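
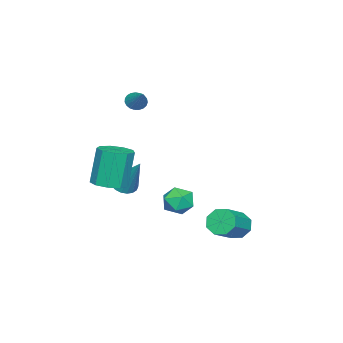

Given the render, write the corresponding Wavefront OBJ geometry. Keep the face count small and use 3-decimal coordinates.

v -0.253 2.337 -2.777
v 0.112 2.197 -3.44
v 1.458 2.044 -2.666
v 1.093 2.183 -2.003
v 0.1 2.771 -3.306
v 1.446 2.617 -2.532
v -0.119 3.09 -2.861
v 1.227 2.937 -2.088
v -0.416 2.968 -2.368
v 0.93 2.815 -1.594
v -0.618 2.476 -2.114
v 0.728 2.323 -1.34
v -0.606 1.903 -2.248
v 0.74 1.749 -1.474
v -0.387 1.583 -2.692
v 0.959 1.43 -1.919
v -0.09 1.705 -3.186
v 1.256 1.552 -2.412
v -0.073 0.204 -1.05
v 0.411 0.492 -1.689
v 0.249 -1.092 -1.391
v 0.733 -0.804 -2.03
v 0.973 -0.677 -1.223
v 0.774 0.124 -1.012
v -0.114 -0.724 -2.068
v -0.313 0.077 -1.857
v 0.386 -0.082 -2.318
v 1.058 -0.052 -1.795
v -0.398 -0.548 -1.285
v 0.274 -0.518 -0.762
v -2.216 -3.789 3.199
v -1.782 -3.89 2.877
v -1.384 -2.971 4.061
v -1.869 -3.701 2.781
v -2.016 -3.527 2.758
v -2.198 -3.399 2.812
v -2.382 -3.338 2.932
v -2.538 -3.355 3.099
v -2.638 -3.447 3.282
v -2.665 -3.598 3.452
v -2.615 -3.782 3.578
v -2.495 -3.967 3.638
v -2.327 -4.122 3.623
v -2.14 -4.219 3.534
v -1.966 -4.241 3.387
v -1.835 -4.186 3.208
v -1.77 -4.061 3.028
v 1.425 -3.241 -0.628
v 2.25 -3.47 -0.428
v 1.801 -3.348 1.568
v 0.975 -3.119 1.368
v 2.208 -2.871 -0.475
v 1.759 -2.749 1.522
v 1.799 -2.445 -0.593
v 1.35 -2.323 1.404
v 1.215 -2.392 -0.727
v 0.766 -2.27 1.269
v 0.729 -2.736 -0.816
v 0.28 -2.614 1.181
v 0.568 -3.316 -0.816
v 0.119 -3.194 1.18
v 0.808 -3.861 -0.729
v 0.359 -3.739 1.268
v 1.337 -4.116 -0.594
v 0.888 -3.994 1.402
v 1.907 -3.961 -0.476
v 1.457 -3.839 1.521
v -1.165 -3.88 -1.795
v -0.555 -3.735 -2.082
v -0.615 -2.74 -0.045
v -0.732 -3.503 -2.177
v -0.995 -3.346 -2.197
v -1.292 -3.295 -2.137
v -1.564 -3.359 -2.009
v -1.757 -3.527 -1.839
v -1.832 -3.765 -1.66
v -1.776 -4.026 -1.508
v -1.598 -4.258 -1.412
v -1.335 -4.415 -1.393
v -1.038 -4.466 -1.453
v -0.767 -4.401 -1.58
v -0.574 -4.233 -1.751
v -0.499 -3.996 -1.93
f 2 1 5
f 2 5 3
f 3 5 6
f 3 6 4
f 5 1 7
f 5 7 6
f 6 7 8
f 6 8 4
f 7 1 9
f 7 9 8
f 8 9 10
f 8 10 4
f 9 1 11
f 9 11 10
f 10 11 12
f 10 12 4
f 11 1 13
f 11 13 12
f 12 13 14
f 12 14 4
f 13 1 15
f 13 15 14
f 14 15 16
f 14 16 4
f 15 1 17
f 15 17 16
f 16 17 18
f 16 18 4
f 17 1 2
f 17 2 18
f 18 2 3
f 18 3 4
f 19 30 24
f 19 24 20
f 19 20 26
f 19 26 29
f 19 29 30
f 20 24 28
f 24 30 23
f 30 29 21
f 29 26 25
f 26 20 27
f 22 28 23
f 22 23 21
f 22 21 25
f 22 25 27
f 22 27 28
f 23 28 24
f 21 23 30
f 25 21 29
f 27 25 26
f 28 27 20
f 32 31 34
f 32 34 33
f 34 31 35
f 34 35 33
f 35 31 36
f 35 36 33
f 36 31 37
f 36 37 33
f 37 31 38
f 37 38 33
f 38 31 39
f 38 39 33
f 39 31 40
f 39 40 33
f 40 31 41
f 40 41 33
f 41 31 42
f 41 42 33
f 42 31 43
f 42 43 33
f 43 31 44
f 43 44 33
f 44 31 45
f 44 45 33
f 45 31 46
f 45 46 33
f 46 31 47
f 46 47 33
f 47 31 32
f 47 32 33
f 49 48 52
f 49 52 50
f 50 52 53
f 50 53 51
f 52 48 54
f 52 54 53
f 53 54 55
f 53 55 51
f 54 48 56
f 54 56 55
f 55 56 57
f 55 57 51
f 56 48 58
f 56 58 57
f 57 58 59
f 57 59 51
f 58 48 60
f 58 60 59
f 59 60 61
f 59 61 51
f 60 48 62
f 60 62 61
f 61 62 63
f 61 63 51
f 62 48 64
f 62 64 63
f 63 64 65
f 63 65 51
f 64 48 66
f 64 66 65
f 65 66 67
f 65 67 51
f 66 48 49
f 66 49 67
f 67 49 50
f 67 50 51
f 69 68 71
f 69 71 70
f 71 68 72
f 71 72 70
f 72 68 73
f 72 73 70
f 73 68 74
f 73 74 70
f 74 68 75
f 74 75 70
f 75 68 76
f 75 76 70
f 76 68 77
f 76 77 70
f 77 68 78
f 77 78 70
f 78 68 79
f 78 79 70
f 79 68 80
f 79 80 70
f 80 68 81
f 80 81 70
f 81 68 82
f 81 82 70
f 82 68 83
f 82 83 70
f 83 68 69
f 83 69 70



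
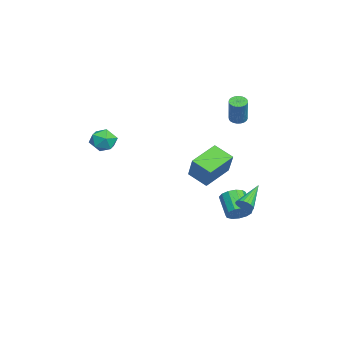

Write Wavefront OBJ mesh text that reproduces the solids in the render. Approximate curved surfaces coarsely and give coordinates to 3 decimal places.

v 2.823 -2.748 2.846
v 3.239 -3.08 2.25
v 2.241 -3.88 3.07
v 2.657 -4.212 2.474
v 3.029 -3.989 3.145
v 3.389 -3.289 3.007
v 2.091 -3.671 2.313
v 2.451 -2.971 2.175
v 2.787 -3.65 1.921
v 3.366 -3.847 2.435
v 2.114 -3.113 2.885
v 2.693 -3.31 3.399
v -2.458 3.26 2.365
v -2.017 3.214 2.135
v -1.24 3.213 3.625
v -1.682 3.26 3.855
v -2.034 3.408 2.144
v -1.258 3.407 3.634
v -2.117 3.579 2.187
v -1.34 3.579 3.677
v -2.251 3.702 2.257
v -1.475 3.702 3.747
v -2.417 3.758 2.344
v -1.641 3.757 3.834
v -2.589 3.738 2.433
v -1.813 3.737 3.923
v -2.741 3.645 2.513
v -1.965 3.645 4.003
v -2.85 3.494 2.569
v -2.074 3.493 4.059
v -2.9 3.307 2.595
v -2.123 3.306 4.085
v -2.882 3.113 2.586
v -2.106 3.112 4.076
v -2.8 2.941 2.543
v -2.023 2.941 4.033
v -2.665 2.818 2.473
v -1.889 2.818 3.963
v -2.499 2.763 2.386
v -1.723 2.762 3.876
v -2.327 2.783 2.297
v -1.551 2.782 3.787
v -2.175 2.875 2.217
v -1.399 2.875 3.707
v -2.066 3.027 2.161
v -1.29 3.026 3.651
v -0.971 3.362 -4.042
v -0.563 2.806 -3.773
v -1.641 2.443 -2.889
v -2.049 2.998 -3.158
v -0.48 3.138 -3.535
v -1.558 2.775 -2.652
v -0.553 3.541 -3.458
v -1.631 3.178 -2.575
v -0.759 3.887 -3.566
v -1.836 3.524 -2.683
v -1.032 4.067 -3.826
v -2.109 3.704 -2.942
v -1.285 4.022 -4.154
v -2.363 3.659 -3.27
v -1.439 3.768 -4.446
v -2.517 3.405 -3.563
v -1.445 3.384 -4.61
v -2.522 3.021 -3.727
v -1.3 2.994 -4.594
v -2.377 2.631 -3.71
v -1.05 2.72 -4.402
v -2.128 2.357 -3.519
v -0.776 2.65 -4.096
v -1.854 2.287 -3.213
v 1.268 3.627 -2.467
v 1.613 3.766 -2.105
v -0.008 4.353 -1.533
v 1.612 3.948 -2.248
v 1.543 4.067 -2.434
v 1.419 4.098 -2.627
v 1.265 4.036 -2.788
v 1.112 3.893 -2.886
v 0.989 3.697 -2.901
v 0.922 3.487 -2.83
v 0.923 3.305 -2.687
v 0.992 3.187 -2.501
v 1.116 3.156 -2.308
v 1.27 3.218 -2.146
v 1.423 3.361 -2.049
v 1.546 3.557 -2.034
v -1.544 1.621 -2.268
v -2.153 0.642 -1.669
v -2.757 2.785 -1.598
v -3.366 1.806 -0.999
v -0.554 1.854 -0.881
v -1.163 0.875 -0.282
v -1.767 3.018 -0.211
v -2.376 2.039 0.388
f 1 12 6
f 1 6 2
f 1 2 8
f 1 8 11
f 1 11 12
f 2 6 10
f 6 12 5
f 12 11 3
f 11 8 7
f 8 2 9
f 4 10 5
f 4 5 3
f 4 3 7
f 4 7 9
f 4 9 10
f 5 10 6
f 3 5 12
f 7 3 11
f 9 7 8
f 10 9 2
f 14 13 17
f 14 17 15
f 15 17 18
f 15 18 16
f 17 13 19
f 17 19 18
f 18 19 20
f 18 20 16
f 19 13 21
f 19 21 20
f 20 21 22
f 20 22 16
f 21 13 23
f 21 23 22
f 22 23 24
f 22 24 16
f 23 13 25
f 23 25 24
f 24 25 26
f 24 26 16
f 25 13 27
f 25 27 26
f 26 27 28
f 26 28 16
f 27 13 29
f 27 29 28
f 28 29 30
f 28 30 16
f 29 13 31
f 29 31 30
f 30 31 32
f 30 32 16
f 31 13 33
f 31 33 32
f 32 33 34
f 32 34 16
f 33 13 35
f 33 35 34
f 34 35 36
f 34 36 16
f 35 13 37
f 35 37 36
f 36 37 38
f 36 38 16
f 37 13 39
f 37 39 38
f 38 39 40
f 38 40 16
f 39 13 41
f 39 41 40
f 40 41 42
f 40 42 16
f 41 13 43
f 41 43 42
f 42 43 44
f 42 44 16
f 43 13 45
f 43 45 44
f 44 45 46
f 44 46 16
f 45 13 14
f 45 14 46
f 46 14 15
f 46 15 16
f 48 47 51
f 48 51 49
f 49 51 52
f 49 52 50
f 51 47 53
f 51 53 52
f 52 53 54
f 52 54 50
f 53 47 55
f 53 55 54
f 54 55 56
f 54 56 50
f 55 47 57
f 55 57 56
f 56 57 58
f 56 58 50
f 57 47 59
f 57 59 58
f 58 59 60
f 58 60 50
f 59 47 61
f 59 61 60
f 60 61 62
f 60 62 50
f 61 47 63
f 61 63 62
f 62 63 64
f 62 64 50
f 63 47 65
f 63 65 64
f 64 65 66
f 64 66 50
f 65 47 67
f 65 67 66
f 66 67 68
f 66 68 50
f 67 47 69
f 67 69 68
f 68 69 70
f 68 70 50
f 69 47 48
f 69 48 70
f 70 48 49
f 70 49 50
f 72 71 74
f 72 74 73
f 74 71 75
f 74 75 73
f 75 71 76
f 75 76 73
f 76 71 77
f 76 77 73
f 77 71 78
f 77 78 73
f 78 71 79
f 78 79 73
f 79 71 80
f 79 80 73
f 80 71 81
f 80 81 73
f 81 71 82
f 81 82 73
f 82 71 83
f 82 83 73
f 83 71 84
f 83 84 73
f 84 71 85
f 84 85 73
f 85 71 86
f 85 86 73
f 86 71 72
f 86 72 73
f 88 90 87
f 91 88 87
f 87 90 89
f 89 91 87
f 88 94 90
f 92 88 91
f 92 94 88
f 90 94 89
f 93 91 89
f 89 94 93
f 93 92 91
f 94 92 93



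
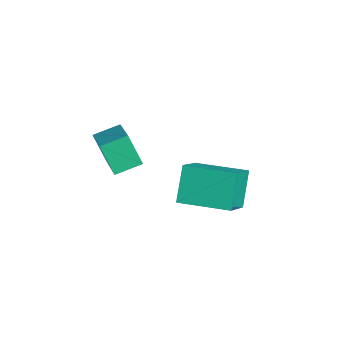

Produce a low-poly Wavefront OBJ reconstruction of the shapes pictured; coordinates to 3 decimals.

v -3.514 0.543 -0.595
v -3.99 0.296 0.284
v -3.505 1.331 -0.369
v -3.981 1.084 0.511
v -2.299 0.356 0.009
v -2.775 0.109 0.889
v -2.29 1.144 0.236
v -2.766 0.897 1.115
v -3.785 3.014 -3.295
v -2.885 2.298 -2.38
v -4.43 3.443 -2.326
v -3.53 2.726 -1.411
v -2.85 4.274 -3.229
v -1.95 3.557 -2.314
v -3.495 4.702 -2.26
v -2.595 3.986 -1.345
f 2 4 1
f 5 2 1
f 1 4 3
f 3 5 1
f 2 8 4
f 6 2 5
f 6 8 2
f 4 8 3
f 7 5 3
f 3 8 7
f 7 6 5
f 8 6 7
f 10 12 9
f 13 10 9
f 9 12 11
f 11 13 9
f 10 16 12
f 14 10 13
f 14 16 10
f 12 16 11
f 15 13 11
f 11 16 15
f 15 14 13
f 16 14 15



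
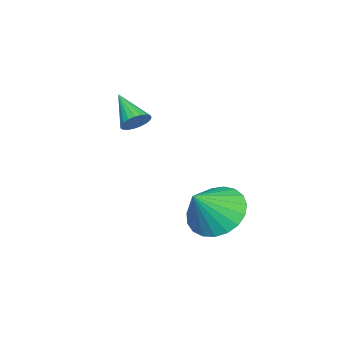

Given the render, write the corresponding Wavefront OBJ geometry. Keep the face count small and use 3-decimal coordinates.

v -3.473 0.938 0.21
v -3.315 1.171 0.623
v -4.147 0.122 0.93
v -3.489 1.276 0.579
v -3.66 1.322 0.471
v -3.799 1.302 0.318
v -3.882 1.219 0.146
v -3.894 1.087 -0.015
v -3.833 0.93 -0.136
v -3.71 0.774 -0.198
v -3.546 0.647 -0.189
v -3.37 0.57 -0.111
v -3.211 0.556 0.022
v -3.097 0.609 0.188
v -3.049 0.719 0.358
v -3.074 0.866 0.503
v -3.168 1.026 0.596
v -1.81 4.003 -2.072
v -1.118 4.574 -2.44
v -0.93 3.597 -1.048
v -1.303 4.823 -2.182
v -1.576 4.93 -1.905
v -1.89 4.876 -1.657
v -2.19 4.672 -1.481
v -2.424 4.352 -1.407
v -2.551 3.971 -1.448
v -2.551 3.597 -1.597
v -2.423 3.292 -1.828
v -2.188 3.111 -2.101
v -1.888 3.083 -2.37
v -1.575 3.215 -2.587
v -1.302 3.483 -2.715
v -1.117 3.841 -2.731
v -1.052 4.227 -2.634
f 2 1 4
f 2 4 3
f 4 1 5
f 4 5 3
f 5 1 6
f 5 6 3
f 6 1 7
f 6 7 3
f 7 1 8
f 7 8 3
f 8 1 9
f 8 9 3
f 9 1 10
f 9 10 3
f 10 1 11
f 10 11 3
f 11 1 12
f 11 12 3
f 12 1 13
f 12 13 3
f 13 1 14
f 13 14 3
f 14 1 15
f 14 15 3
f 15 1 16
f 15 16 3
f 16 1 17
f 16 17 3
f 17 1 2
f 17 2 3
f 19 18 21
f 19 21 20
f 21 18 22
f 21 22 20
f 22 18 23
f 22 23 20
f 23 18 24
f 23 24 20
f 24 18 25
f 24 25 20
f 25 18 26
f 25 26 20
f 26 18 27
f 26 27 20
f 27 18 28
f 27 28 20
f 28 18 29
f 28 29 20
f 29 18 30
f 29 30 20
f 30 18 31
f 30 31 20
f 31 18 32
f 31 32 20
f 32 18 33
f 32 33 20
f 33 18 34
f 33 34 20
f 34 18 19
f 34 19 20



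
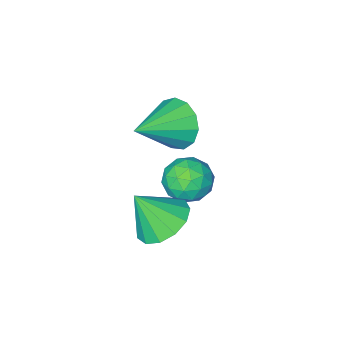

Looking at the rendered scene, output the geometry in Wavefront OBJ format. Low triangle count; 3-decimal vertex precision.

v 0.901 2.466 -0.701
v 1.764 2.309 -1.241
v 1.619 1.934 0.601
v 1.795 2.852 -1.037
v 1.543 3.272 -0.726
v 1.086 3.436 -0.407
v 0.571 3.292 -0.182
v 0.161 2.887 -0.121
v -0.015 2.347 -0.245
v 0.1 1.846 -0.513
v 0.47 1.542 -0.842
v 0.976 1.531 -1.125
v 1.458 1.817 -1.274
v -1.323 1.9 0.122
v -0.824 2.323 -0.502
v -0.596 0.657 -0.138
v -0.097 1.08 -0.762
v 0.004 1.285 0.113
v -0.445 2.053 0.273
v -0.975 0.927 -0.913
v -1.424 1.695 -0.753
v -0.609 1.721 -1.142
v -0.003 1.942 -0.508
v -1.417 1.038 -0.132
v -0.811 1.259 0.502
v -1.137 2.221 -0.167
v -0.283 0.759 -0.473
v -0.223 0.88 0.041
v 0.07 1.128 -0.325
v -0.914 2.062 0.289
v -0.621 2.311 -0.078
v -0.134 1.7 0.283
v -0.799 0.669 -0.562
v -0.506 0.918 -0.929
v -1.49 1.852 -0.315
v -1.197 2.1 -0.681
v -1.286 1.28 -0.923
v -0.717 2.115 -0.91
v -0.29 1.385 -1.063
v -0.806 1.295 -1.152
v -1.07 1.746 -1.058
v -0.361 2.245 -0.538
v 0.066 1.515 -0.69
v 0.125 1.635 -0.176
v -0.139 2.087 -0.082
v -0.235 1.892 -0.914
v -1.486 1.465 0.05
v -1.059 0.735 -0.102
v -1.281 0.893 -0.558
v -1.545 1.345 -0.464
v -1.13 1.595 0.423
v -0.703 0.865 0.27
v -0.35 1.234 0.418
v -0.614 1.685 0.512
v -1.185 1.088 0.274
v -0.168 1.627 3.054
v 0.217 1.32 2.229
v 1.508 1.813 3.766
v 0.175 1.858 2.187
v 0.024 2.322 2.421
v -0.187 2.566 2.855
v -0.393 2.511 3.352
v -0.527 2.176 3.755
v -0.547 1.666 3.935
v -0.446 1.144 3.836
v -0.257 0.775 3.488
v -0.04 0.677 3.002
v 0.137 0.88 2.533
f 2 1 4
f 2 4 3
f 4 1 5
f 4 5 3
f 5 1 6
f 5 6 3
f 6 1 7
f 6 7 3
f 7 1 8
f 7 8 3
f 8 1 9
f 8 9 3
f 9 1 10
f 9 10 3
f 10 1 11
f 10 11 3
f 11 1 12
f 11 12 3
f 12 1 13
f 12 13 3
f 13 1 2
f 13 2 3
f 14 51 30
f 51 25 54
f 30 54 19
f 51 54 30
f 14 30 26
f 30 19 31
f 26 31 15
f 30 31 26
f 14 26 35
f 26 15 36
f 35 36 21
f 26 36 35
f 14 35 47
f 35 21 50
f 47 50 24
f 35 50 47
f 14 47 51
f 47 24 55
f 51 55 25
f 47 55 51
f 15 31 42
f 31 19 45
f 42 45 23
f 31 45 42
f 19 54 32
f 54 25 53
f 32 53 18
f 54 53 32
f 25 55 52
f 55 24 48
f 52 48 16
f 55 48 52
f 24 50 49
f 50 21 37
f 49 37 20
f 50 37 49
f 21 36 41
f 36 15 38
f 41 38 22
f 36 38 41
f 17 43 29
f 43 23 44
f 29 44 18
f 43 44 29
f 17 29 27
f 29 18 28
f 27 28 16
f 29 28 27
f 17 27 34
f 27 16 33
f 34 33 20
f 27 33 34
f 17 34 39
f 34 20 40
f 39 40 22
f 34 40 39
f 17 39 43
f 39 22 46
f 43 46 23
f 39 46 43
f 18 44 32
f 44 23 45
f 32 45 19
f 44 45 32
f 16 28 52
f 28 18 53
f 52 53 25
f 28 53 52
f 20 33 49
f 33 16 48
f 49 48 24
f 33 48 49
f 22 40 41
f 40 20 37
f 41 37 21
f 40 37 41
f 23 46 42
f 46 22 38
f 42 38 15
f 46 38 42
f 57 56 59
f 57 59 58
f 59 56 60
f 59 60 58
f 60 56 61
f 60 61 58
f 61 56 62
f 61 62 58
f 62 56 63
f 62 63 58
f 63 56 64
f 63 64 58
f 64 56 65
f 64 65 58
f 65 56 66
f 65 66 58
f 66 56 67
f 66 67 58
f 67 56 68
f 67 68 58
f 68 56 57
f 68 57 58



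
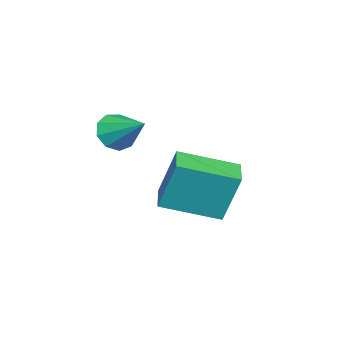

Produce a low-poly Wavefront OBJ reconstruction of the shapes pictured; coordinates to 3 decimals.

v -2.275 2.597 -3.435
v -2.267 3.208 -1.657
v -3.121 4.333 -4.028
v -3.113 4.944 -2.25
v -1.267 3.036 -3.59
v -1.259 3.647 -1.812
v -2.113 4.772 -4.183
v -2.105 5.383 -2.405
v 0.418 2.519 0.02
v 1.018 2.476 -0.339
v 0.922 3.661 0.72
v 0.707 2.756 -0.572
v 0.261 2.925 -0.528
v -0.111 2.905 -0.228
v -0.235 2.704 0.189
v -0.054 2.417 0.527
v 0.349 2.178 0.627
v 0.784 2.099 0.444
v 1.048 2.216 0.062
f 2 4 1
f 5 2 1
f 1 4 3
f 3 5 1
f 2 8 4
f 6 2 5
f 6 8 2
f 4 8 3
f 7 5 3
f 3 8 7
f 7 6 5
f 8 6 7
f 10 9 12
f 10 12 11
f 12 9 13
f 12 13 11
f 13 9 14
f 13 14 11
f 14 9 15
f 14 15 11
f 15 9 16
f 15 16 11
f 16 9 17
f 16 17 11
f 17 9 18
f 17 18 11
f 18 9 19
f 18 19 11
f 19 9 10
f 19 10 11



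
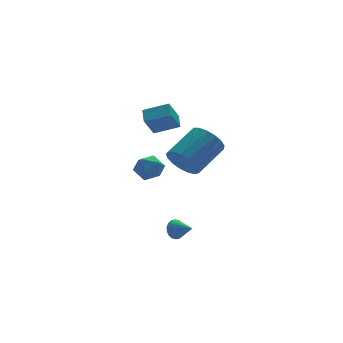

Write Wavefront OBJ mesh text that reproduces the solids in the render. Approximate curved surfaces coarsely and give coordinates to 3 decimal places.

v -3.084 2.065 -0.162
v -2.658 1.649 -0.756
v -4.242 1.851 -0.844
v -3.816 1.435 -1.438
v -3.901 1.102 -0.67
v -3.185 1.234 -0.249
v -3.715 2.266 -1.351
v -2.999 2.398 -0.93
v -3.048 1.773 -1.491
v -3.163 1.054 -1.07
v -3.737 2.446 -0.53
v -3.852 1.727 -0.109
v -4.088 -3.281 -2.438
v -3.742 -3.32 -2.902
v -3.632 -4.179 -2.022
v -3.604 -3.175 -2.74
v -3.562 -3.05 -2.517
v -3.624 -2.972 -2.28
v -3.778 -2.954 -2.073
v -3.993 -3.001 -1.939
v -4.228 -3.104 -1.904
v -4.434 -3.242 -1.974
v -4.572 -3.387 -2.137
v -4.614 -3.512 -2.359
v -4.552 -3.59 -2.597
v -4.398 -3.608 -2.803
v -4.183 -3.561 -2.937
v -3.949 -3.458 -2.973
v -4.177 -4.338 2.396
v -3.61 -4.859 1.874
v -2.077 -4.143 2.822
v -2.643 -3.622 3.344
v -3.646 -4.479 1.645
v -2.113 -3.763 2.593
v -3.804 -4.067 1.588
v -2.271 -3.351 2.536
v -4.047 -3.717 1.716
v -2.513 -3 2.665
v -4.32 -3.509 2
v -2.786 -2.792 2.948
v -4.559 -3.491 2.375
v -3.026 -2.775 3.323
v -4.712 -3.667 2.754
v -3.178 -2.951 3.702
v -4.741 -3.997 3.051
v -3.208 -3.281 4
v -4.642 -4.405 3.199
v -3.108 -3.689 4.147
v -4.436 -4.798 3.162
v -2.902 -4.082 4.11
v -4.17 -5.085 2.95
v -2.637 -4.369 3.898
v -3.906 -5.202 2.61
v -2.373 -4.485 3.559
v -3.704 -5.12 2.222
v -2.171 -4.404 3.17
v -3.787 1.528 2.525
v -2.636 0.944 3.015
v -3.564 2.295 2.917
v -2.413 1.711 3.407
v -3.147 1.889 1.453
v -1.996 1.305 1.943
v -2.924 2.656 1.845
v -1.773 2.072 2.335
f 1 12 6
f 1 6 2
f 1 2 8
f 1 8 11
f 1 11 12
f 2 6 10
f 6 12 5
f 12 11 3
f 11 8 7
f 8 2 9
f 4 10 5
f 4 5 3
f 4 3 7
f 4 7 9
f 4 9 10
f 5 10 6
f 3 5 12
f 7 3 11
f 9 7 8
f 10 9 2
f 14 13 16
f 14 16 15
f 16 13 17
f 16 17 15
f 17 13 18
f 17 18 15
f 18 13 19
f 18 19 15
f 19 13 20
f 19 20 15
f 20 13 21
f 20 21 15
f 21 13 22
f 21 22 15
f 22 13 23
f 22 23 15
f 23 13 24
f 23 24 15
f 24 13 25
f 24 25 15
f 25 13 26
f 25 26 15
f 26 13 27
f 26 27 15
f 27 13 28
f 27 28 15
f 28 13 14
f 28 14 15
f 30 29 33
f 30 33 31
f 31 33 34
f 31 34 32
f 33 29 35
f 33 35 34
f 34 35 36
f 34 36 32
f 35 29 37
f 35 37 36
f 36 37 38
f 36 38 32
f 37 29 39
f 37 39 38
f 38 39 40
f 38 40 32
f 39 29 41
f 39 41 40
f 40 41 42
f 40 42 32
f 41 29 43
f 41 43 42
f 42 43 44
f 42 44 32
f 43 29 45
f 43 45 44
f 44 45 46
f 44 46 32
f 45 29 47
f 45 47 46
f 46 47 48
f 46 48 32
f 47 29 49
f 47 49 48
f 48 49 50
f 48 50 32
f 49 29 51
f 49 51 50
f 50 51 52
f 50 52 32
f 51 29 53
f 51 53 52
f 52 53 54
f 52 54 32
f 53 29 55
f 53 55 54
f 54 55 56
f 54 56 32
f 55 29 30
f 55 30 56
f 56 30 31
f 56 31 32
f 58 60 57
f 61 58 57
f 57 60 59
f 59 61 57
f 58 64 60
f 62 58 61
f 62 64 58
f 60 64 59
f 63 61 59
f 59 64 63
f 63 62 61
f 64 62 63



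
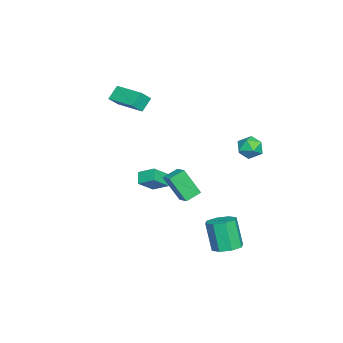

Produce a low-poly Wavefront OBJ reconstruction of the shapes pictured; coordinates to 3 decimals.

v -3.453 -3.419 2.365
v -2.945 -3.789 2.967
v -2.476 -1.843 2.51
v -1.968 -2.213 3.111
v -2.852 -3.727 1.669
v -2.344 -4.097 2.27
v -1.875 -2.151 1.813
v -1.367 -2.521 2.415
v 3.046 3.477 -4.618
v 3.812 3.249 -4.487
v 3.401 2.815 -2.832
v 2.634 3.043 -2.962
v 3.716 3.847 -4.354
v 3.305 3.413 -2.699
v 3.228 4.228 -4.375
v 2.816 3.794 -2.72
v 2.633 4.169 -4.539
v 2.221 3.735 -2.883
v 2.279 3.705 -4.748
v 1.868 3.271 -3.093
v 2.375 3.107 -4.881
v 1.964 2.673 -3.226
v 2.864 2.726 -4.86
v 2.452 2.292 -3.205
v 3.459 2.785 -4.697
v 3.047 2.351 -3.041
v -1.384 3.7 0.998
v -0.901 4.303 0.898
v -0.919 3.157 -0.038
v -0.436 3.76 -0.138
v -0.33 3.271 0.458
v -0.618 3.606 1.099
v -1.202 3.854 -0.239
v -1.49 4.189 0.402
v -0.789 4.398 0.134
v -0.251 4.037 0.565
v -1.569 3.423 0.295
v -1.031 3.062 0.726
v 3.137 1.066 -1.458
v 3.107 0.209 -0.013
v 2.497 1.64 -1.131
v 2.467 0.783 0.314
v 3.733 1.557 -1.154
v 3.703 0.7 0.291
v 3.093 2.131 -0.827
v 3.063 1.274 0.618
v -0.98 -1.372 -3.414
v -1.581 -1.54 -2.914
v -0.839 -0.478 -2.945
v -1.439 -0.646 -2.444
v -0.141 -1.934 -2.596
v -0.741 -2.102 -2.095
v 0.001 -1.04 -2.126
v -0.6 -1.208 -1.626
f 2 4 1
f 5 2 1
f 1 4 3
f 3 5 1
f 2 8 4
f 6 2 5
f 6 8 2
f 4 8 3
f 7 5 3
f 3 8 7
f 7 6 5
f 8 6 7
f 10 9 13
f 10 13 11
f 11 13 14
f 11 14 12
f 13 9 15
f 13 15 14
f 14 15 16
f 14 16 12
f 15 9 17
f 15 17 16
f 16 17 18
f 16 18 12
f 17 9 19
f 17 19 18
f 18 19 20
f 18 20 12
f 19 9 21
f 19 21 20
f 20 21 22
f 20 22 12
f 21 9 23
f 21 23 22
f 22 23 24
f 22 24 12
f 23 9 25
f 23 25 24
f 24 25 26
f 24 26 12
f 25 9 10
f 25 10 26
f 26 10 11
f 26 11 12
f 27 38 32
f 27 32 28
f 27 28 34
f 27 34 37
f 27 37 38
f 28 32 36
f 32 38 31
f 38 37 29
f 37 34 33
f 34 28 35
f 30 36 31
f 30 31 29
f 30 29 33
f 30 33 35
f 30 35 36
f 31 36 32
f 29 31 38
f 33 29 37
f 35 33 34
f 36 35 28
f 40 42 39
f 43 40 39
f 39 42 41
f 41 43 39
f 40 46 42
f 44 40 43
f 44 46 40
f 42 46 41
f 45 43 41
f 41 46 45
f 45 44 43
f 46 44 45
f 48 50 47
f 51 48 47
f 47 50 49
f 49 51 47
f 48 54 50
f 52 48 51
f 52 54 48
f 50 54 49
f 53 51 49
f 49 54 53
f 53 52 51
f 54 52 53



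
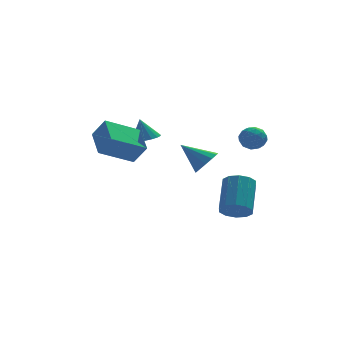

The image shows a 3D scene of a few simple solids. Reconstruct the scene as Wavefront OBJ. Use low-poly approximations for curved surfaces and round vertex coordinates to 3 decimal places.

v -5.083 -2.331 0.464
v -5.135 -0.697 1.117
v -3.295 -1.918 -0.426
v -3.346 -0.285 0.228
v -4.494 -2.715 1.472
v -4.545 -1.082 2.126
v -2.705 -2.303 0.583
v -2.757 -0.669 1.236
v 1.764 -2.017 -4.109
v 2.141 -2.602 -3.586
v 2.672 -1.048 -2.229
v 2.296 -0.463 -2.751
v 2.512 -2.426 -3.933
v 3.043 -0.872 -2.576
v 2.598 -2.093 -4.347
v 3.129 -0.54 -2.99
v 2.365 -1.732 -4.67
v 2.896 -0.178 -3.313
v 1.903 -1.479 -4.778
v 2.434 0.074 -3.421
v 1.388 -1.432 -4.631
v 1.919 0.122 -3.274
v 1.017 -1.608 -4.284
v 1.548 -0.054 -2.927
v 0.931 -1.94 -3.87
v 1.462 -0.387 -2.513
v 1.164 -2.302 -3.547
v 1.695 -0.748 -2.19
v 1.626 -2.554 -3.439
v 2.157 -1.001 -2.082
v -2.09 1.446 -0.099
v -1.6 0.891 0.114
v -2.37 1.674 1.139
v -1.391 1.195 0.105
v -1.342 1.556 0.05
v -1.465 1.892 -0.04
v -1.73 2.125 -0.143
v -2.078 2.204 -0.236
v -2.429 2.108 -0.298
v -2.702 1.861 -0.314
v -2.835 1.519 -0.281
v -2.797 1.16 -0.207
v -2.597 0.867 -0.107
v -2.281 0.706 -0.006
v -1.922 0.715 0.073
v 1.609 -3.106 1.366
v 1.931 -2.826 0.753
v 2.669 -3.574 1.707
v 2.991 -3.294 1.094
v 2.756 -2.836 1.635
v 2.101 -2.547 1.424
v 2.499 -3.853 1.036
v 1.844 -3.564 0.825
v 2.481 -3.288 0.549
v 2.639 -2.659 0.919
v 1.961 -3.741 1.541
v 2.119 -3.112 1.911
v 1.677 -2.925 1.029
v 2.923 -3.475 1.431
v 2.785 -3.206 1.749
v 2.974 -3.042 1.388
v 1.777 -2.761 1.424
v 1.966 -2.596 1.064
v 2.451 -2.602 1.582
v 2.634 -3.804 1.396
v 2.823 -3.639 1.036
v 1.626 -3.358 1.072
v 1.815 -3.194 0.711
v 2.149 -3.798 0.878
v 2.189 -3.031 0.549
v 2.812 -3.307 0.75
v 2.523 -3.635 0.716
v 2.138 -3.465 0.592
v 2.282 -2.662 0.767
v 2.905 -2.937 0.968
v 2.767 -2.668 1.286
v 2.382 -2.498 1.162
v 2.606 -2.934 0.647
v 1.695 -3.463 1.492
v 2.318 -3.738 1.693
v 2.218 -3.902 1.298
v 1.833 -3.732 1.174
v 1.788 -3.093 1.71
v 2.411 -3.369 1.911
v 2.462 -2.935 1.868
v 2.077 -2.765 1.744
v 1.994 -3.466 1.813
v 0.674 -0.216 -1.421
v 1.113 -0.506 -0.754
v -0.514 0.476 -0.339
v 1.283 -0.068 -0.848
v 1.26 0.322 -1.124
v 1.05 0.542 -1.494
v 0.721 0.521 -1.841
v 0.377 0.266 -2.055
v 0.127 -0.143 -2.068
v 0.051 -0.574 -1.876
v 0.172 -0.893 -1.539
v 0.453 -0.996 -1.165
v 0.804 -0.852 -0.872
f 2 4 1
f 5 2 1
f 1 4 3
f 3 5 1
f 2 8 4
f 6 2 5
f 6 8 2
f 4 8 3
f 7 5 3
f 3 8 7
f 7 6 5
f 8 6 7
f 10 9 13
f 10 13 11
f 11 13 14
f 11 14 12
f 13 9 15
f 13 15 14
f 14 15 16
f 14 16 12
f 15 9 17
f 15 17 16
f 16 17 18
f 16 18 12
f 17 9 19
f 17 19 18
f 18 19 20
f 18 20 12
f 19 9 21
f 19 21 20
f 20 21 22
f 20 22 12
f 21 9 23
f 21 23 22
f 22 23 24
f 22 24 12
f 23 9 25
f 23 25 24
f 24 25 26
f 24 26 12
f 25 9 27
f 25 27 26
f 26 27 28
f 26 28 12
f 27 9 29
f 27 29 28
f 28 29 30
f 28 30 12
f 29 9 10
f 29 10 30
f 30 10 11
f 30 11 12
f 32 31 34
f 32 34 33
f 34 31 35
f 34 35 33
f 35 31 36
f 35 36 33
f 36 31 37
f 36 37 33
f 37 31 38
f 37 38 33
f 38 31 39
f 38 39 33
f 39 31 40
f 39 40 33
f 40 31 41
f 40 41 33
f 41 31 42
f 41 42 33
f 42 31 43
f 42 43 33
f 43 31 44
f 43 44 33
f 44 31 45
f 44 45 33
f 45 31 32
f 45 32 33
f 46 83 62
f 83 57 86
f 62 86 51
f 83 86 62
f 46 62 58
f 62 51 63
f 58 63 47
f 62 63 58
f 46 58 67
f 58 47 68
f 67 68 53
f 58 68 67
f 46 67 79
f 67 53 82
f 79 82 56
f 67 82 79
f 46 79 83
f 79 56 87
f 83 87 57
f 79 87 83
f 47 63 74
f 63 51 77
f 74 77 55
f 63 77 74
f 51 86 64
f 86 57 85
f 64 85 50
f 86 85 64
f 57 87 84
f 87 56 80
f 84 80 48
f 87 80 84
f 56 82 81
f 82 53 69
f 81 69 52
f 82 69 81
f 53 68 73
f 68 47 70
f 73 70 54
f 68 70 73
f 49 75 61
f 75 55 76
f 61 76 50
f 75 76 61
f 49 61 59
f 61 50 60
f 59 60 48
f 61 60 59
f 49 59 66
f 59 48 65
f 66 65 52
f 59 65 66
f 49 66 71
f 66 52 72
f 71 72 54
f 66 72 71
f 49 71 75
f 71 54 78
f 75 78 55
f 71 78 75
f 50 76 64
f 76 55 77
f 64 77 51
f 76 77 64
f 48 60 84
f 60 50 85
f 84 85 57
f 60 85 84
f 52 65 81
f 65 48 80
f 81 80 56
f 65 80 81
f 54 72 73
f 72 52 69
f 73 69 53
f 72 69 73
f 55 78 74
f 78 54 70
f 74 70 47
f 78 70 74
f 89 88 91
f 89 91 90
f 91 88 92
f 91 92 90
f 92 88 93
f 92 93 90
f 93 88 94
f 93 94 90
f 94 88 95
f 94 95 90
f 95 88 96
f 95 96 90
f 96 88 97
f 96 97 90
f 97 88 98
f 97 98 90
f 98 88 99
f 98 99 90
f 99 88 100
f 99 100 90
f 100 88 89
f 100 89 90



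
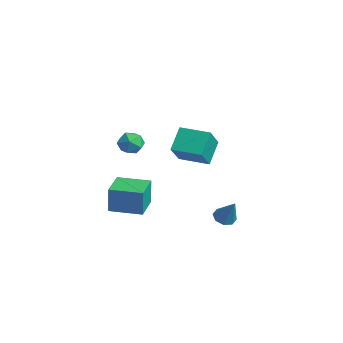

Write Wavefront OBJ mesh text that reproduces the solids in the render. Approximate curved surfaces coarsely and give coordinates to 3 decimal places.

v -1.659 -2.629 -0.466
v -1.598 -2.629 1.343
v -0.311 -1.033 -0.512
v -0.249 -1.032 1.297
v -0.171 -3.888 -0.517
v -0.109 -3.887 1.292
v 1.178 -2.291 -0.563
v 1.239 -2.291 1.246
v -1.637 -0.765 3.817
v -0.894 -1.334 3.836
v -2.546 -1.946 4.084
v -1.803 -2.515 4.103
v -1.932 -1.89 4.787
v -1.37 -1.16 4.623
v -2.07 -2.12 3.297
v -1.508 -1.39 3.133
v -1.162 -2.171 3.515
v -1.076 -2.029 4.436
v -2.364 -1.251 3.484
v -2.278 -1.109 4.405
v 3.39 1.939 -0.723
v 3.989 2.129 -1.113
v 4.33 2.101 0.803
v 3.675 2.577 -0.967
v 3.193 2.651 -0.678
v 2.827 2.308 -0.415
v 2.79 1.749 -0.333
v 3.104 1.301 -0.479
v 3.586 1.227 -0.768
v 3.952 1.57 -1.031
v -4.838 3.149 0.123
v -3.766 2.03 1.67
v -5.676 4.202 1.464
v -4.604 3.083 3.012
v -3.296 4.497 0.028
v -2.224 3.378 1.576
v -4.134 5.55 1.37
v -3.062 4.431 2.917
f 2 4 1
f 5 2 1
f 1 4 3
f 3 5 1
f 2 8 4
f 6 2 5
f 6 8 2
f 4 8 3
f 7 5 3
f 3 8 7
f 7 6 5
f 8 6 7
f 9 20 14
f 9 14 10
f 9 10 16
f 9 16 19
f 9 19 20
f 10 14 18
f 14 20 13
f 20 19 11
f 19 16 15
f 16 10 17
f 12 18 13
f 12 13 11
f 12 11 15
f 12 15 17
f 12 17 18
f 13 18 14
f 11 13 20
f 15 11 19
f 17 15 16
f 18 17 10
f 22 21 24
f 22 24 23
f 24 21 25
f 24 25 23
f 25 21 26
f 25 26 23
f 26 21 27
f 26 27 23
f 27 21 28
f 27 28 23
f 28 21 29
f 28 29 23
f 29 21 30
f 29 30 23
f 30 21 22
f 30 22 23
f 32 34 31
f 35 32 31
f 31 34 33
f 33 35 31
f 32 38 34
f 36 32 35
f 36 38 32
f 34 38 33
f 37 35 33
f 33 38 37
f 37 36 35
f 38 36 37



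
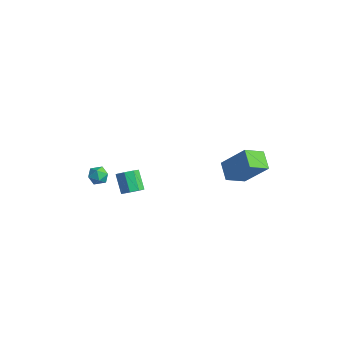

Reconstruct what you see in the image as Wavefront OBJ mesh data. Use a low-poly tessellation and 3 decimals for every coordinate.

v 2.747 2.455 0.793
v 4.071 3.148 2.408
v 2.8 3.733 0.201
v 4.124 4.427 1.815
v 3.776 2.093 0.105
v 5.1 2.787 1.719
v 3.829 3.372 -0.488
v 5.153 4.065 1.127
v -1.265 -0.978 -2.779
v -0.877 -0.427 -2.557
v -1.766 -0.251 -1.439
v -2.155 -0.802 -1.661
v -1.274 -0.278 -2.897
v -2.164 -0.102 -1.778
v -1.666 -0.539 -3.167
v -2.556 -0.363 -2.049
v -1.824 -1.058 -3.211
v -2.713 -0.881 -2.092
v -1.654 -1.529 -3.001
v -2.543 -1.353 -1.883
v -1.256 -1.678 -2.662
v -2.146 -1.502 -1.543
v -0.864 -1.417 -2.391
v -1.754 -1.241 -1.273
v -0.707 -0.899 -2.348
v -1.596 -0.722 -1.229
v -4.511 -1.464 -2.679
v -4.077 -1.347 -2.11
v -3.703 -2.173 -3.15
v -3.269 -2.056 -2.581
v -3.88 -2.437 -2.498
v -4.38 -1.999 -2.207
v -3.4 -1.521 -3.053
v -3.9 -1.083 -2.762
v -3.39 -1.382 -2.341
v -3.687 -1.948 -1.998
v -4.093 -1.572 -3.262
v -4.39 -2.138 -2.919
f 2 4 1
f 5 2 1
f 1 4 3
f 3 5 1
f 2 8 4
f 6 2 5
f 6 8 2
f 4 8 3
f 7 5 3
f 3 8 7
f 7 6 5
f 8 6 7
f 10 9 13
f 10 13 11
f 11 13 14
f 11 14 12
f 13 9 15
f 13 15 14
f 14 15 16
f 14 16 12
f 15 9 17
f 15 17 16
f 16 17 18
f 16 18 12
f 17 9 19
f 17 19 18
f 18 19 20
f 18 20 12
f 19 9 21
f 19 21 20
f 20 21 22
f 20 22 12
f 21 9 23
f 21 23 22
f 22 23 24
f 22 24 12
f 23 9 25
f 23 25 24
f 24 25 26
f 24 26 12
f 25 9 10
f 25 10 26
f 26 10 11
f 26 11 12
f 27 38 32
f 27 32 28
f 27 28 34
f 27 34 37
f 27 37 38
f 28 32 36
f 32 38 31
f 38 37 29
f 37 34 33
f 34 28 35
f 30 36 31
f 30 31 29
f 30 29 33
f 30 33 35
f 30 35 36
f 31 36 32
f 29 31 38
f 33 29 37
f 35 33 34
f 36 35 28



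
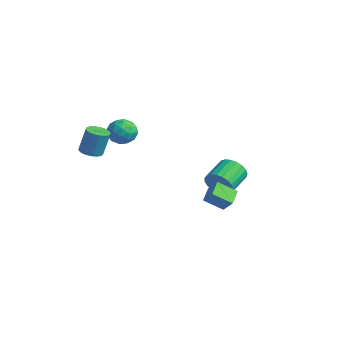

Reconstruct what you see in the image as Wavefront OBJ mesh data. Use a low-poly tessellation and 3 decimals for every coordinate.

v 0.755 3.187 -1.984
v 1.268 3.116 -1.094
v 0.538 4.702 -0.546
v 0.025 4.773 -1.436
v 1.546 3.329 -1.34
v 0.816 4.915 -0.792
v 1.688 3.518 -1.697
v 0.957 5.104 -1.15
v 1.668 3.649 -2.104
v 0.937 5.235 -1.557
v 1.49 3.701 -2.491
v 0.76 5.287 -1.943
v 1.186 3.664 -2.789
v 0.455 5.249 -2.242
v 0.806 3.544 -2.949
v 0.076 5.13 -2.401
v 0.418 3.363 -2.941
v -0.312 4.948 -2.393
v 0.089 3.151 -2.768
v -0.642 4.737 -2.22
v -0.126 2.945 -2.46
v -0.856 4.531 -1.912
v -0.188 2.782 -2.069
v -0.918 4.368 -1.521
v -0.087 2.688 -1.663
v -0.818 4.274 -1.115
v 0.16 2.681 -1.313
v -0.571 4.267 -0.765
v 0.509 2.761 -1.079
v -0.221 4.347 -0.531
v 0.901 2.915 -1.001
v 0.171 4.501 -0.453
v 2.662 1.115 -0.808
v 3.384 1.28 0.032
v 3.352 2.117 -1.598
v 4.074 2.282 -0.758
v 3.386 0.258 -1.262
v 4.108 0.423 -0.422
v 4.076 1.26 -2.052
v 4.798 1.425 -1.212
v -2.505 -1.179 3.359
v -1.837 -1.78 2.835
v -3.703 -1.52 2.225
v -3.035 -2.121 1.701
v -3.382 -2.421 2.635
v -2.642 -2.21 3.336
v -2.898 -1.09 1.724
v -2.158 -0.879 2.425
v -2.08 -1.725 1.824
v -2.379 -2.548 2.387
v -3.161 -0.752 2.673
v -3.46 -1.575 3.236
v -2.066 -1.449 3.197
v -3.474 -1.851 1.863
v -3.678 -2.027 2.413
v -3.285 -2.38 2.104
v -2.539 -1.702 3.491
v -2.146 -2.056 3.183
v -3.054 -2.433 3.066
v -3.394 -1.244 1.877
v -3.001 -1.598 1.569
v -2.255 -0.92 2.956
v -1.862 -1.273 2.647
v -2.486 -0.867 1.994
v -1.816 -1.771 2.294
v -2.52 -1.971 1.628
v -2.44 -1.365 1.641
v -2.005 -1.241 2.053
v -1.992 -2.254 2.625
v -2.696 -2.455 1.959
v -2.9 -2.631 2.508
v -2.465 -2.507 2.92
v -2.134 -2.222 2.031
v -2.844 -0.845 3.101
v -3.548 -1.046 2.435
v -3.075 -0.793 2.14
v -2.64 -0.669 2.552
v -3.02 -1.329 3.432
v -3.724 -1.529 2.766
v -3.535 -2.059 3.007
v -3.1 -1.935 3.419
v -3.406 -1.078 3.029
v -2.249 -4.21 1.733
v -1.544 -4.545 1.738
v -1.347 -4.105 3.472
v -2.051 -3.77 3.467
v -1.475 -4.191 1.64
v -1.277 -3.752 3.374
v -1.582 -3.842 1.564
v -1.384 -3.402 3.298
v -1.842 -3.577 1.526
v -1.645 -3.137 3.26
v -2.196 -3.457 1.536
v -1.998 -3.017 3.27
v -2.561 -3.509 1.591
v -2.364 -3.07 3.325
v -2.855 -3.722 1.678
v -2.658 -3.283 3.413
v -3.01 -4.047 1.778
v -2.813 -3.607 3.513
v -2.991 -4.409 1.868
v -2.793 -3.969 3.602
v -2.801 -4.725 1.926
v -2.604 -4.285 3.661
v -2.485 -4.923 1.941
v -2.288 -4.484 3.675
v -2.115 -4.958 1.907
v -1.918 -4.519 3.642
v -1.776 -4.822 1.834
v -1.578 -4.382 3.568
f 2 1 5
f 2 5 3
f 3 5 6
f 3 6 4
f 5 1 7
f 5 7 6
f 6 7 8
f 6 8 4
f 7 1 9
f 7 9 8
f 8 9 10
f 8 10 4
f 9 1 11
f 9 11 10
f 10 11 12
f 10 12 4
f 11 1 13
f 11 13 12
f 12 13 14
f 12 14 4
f 13 1 15
f 13 15 14
f 14 15 16
f 14 16 4
f 15 1 17
f 15 17 16
f 16 17 18
f 16 18 4
f 17 1 19
f 17 19 18
f 18 19 20
f 18 20 4
f 19 1 21
f 19 21 20
f 20 21 22
f 20 22 4
f 21 1 23
f 21 23 22
f 22 23 24
f 22 24 4
f 23 1 25
f 23 25 24
f 24 25 26
f 24 26 4
f 25 1 27
f 25 27 26
f 26 27 28
f 26 28 4
f 27 1 29
f 27 29 28
f 28 29 30
f 28 30 4
f 29 1 31
f 29 31 30
f 30 31 32
f 30 32 4
f 31 1 2
f 31 2 32
f 32 2 3
f 32 3 4
f 34 36 33
f 37 34 33
f 33 36 35
f 35 37 33
f 34 40 36
f 38 34 37
f 38 40 34
f 36 40 35
f 39 37 35
f 35 40 39
f 39 38 37
f 40 38 39
f 41 78 57
f 78 52 81
f 57 81 46
f 78 81 57
f 41 57 53
f 57 46 58
f 53 58 42
f 57 58 53
f 41 53 62
f 53 42 63
f 62 63 48
f 53 63 62
f 41 62 74
f 62 48 77
f 74 77 51
f 62 77 74
f 41 74 78
f 74 51 82
f 78 82 52
f 74 82 78
f 42 58 69
f 58 46 72
f 69 72 50
f 58 72 69
f 46 81 59
f 81 52 80
f 59 80 45
f 81 80 59
f 52 82 79
f 82 51 75
f 79 75 43
f 82 75 79
f 51 77 76
f 77 48 64
f 76 64 47
f 77 64 76
f 48 63 68
f 63 42 65
f 68 65 49
f 63 65 68
f 44 70 56
f 70 50 71
f 56 71 45
f 70 71 56
f 44 56 54
f 56 45 55
f 54 55 43
f 56 55 54
f 44 54 61
f 54 43 60
f 61 60 47
f 54 60 61
f 44 61 66
f 61 47 67
f 66 67 49
f 61 67 66
f 44 66 70
f 66 49 73
f 70 73 50
f 66 73 70
f 45 71 59
f 71 50 72
f 59 72 46
f 71 72 59
f 43 55 79
f 55 45 80
f 79 80 52
f 55 80 79
f 47 60 76
f 60 43 75
f 76 75 51
f 60 75 76
f 49 67 68
f 67 47 64
f 68 64 48
f 67 64 68
f 50 73 69
f 73 49 65
f 69 65 42
f 73 65 69
f 84 83 87
f 84 87 85
f 85 87 88
f 85 88 86
f 87 83 89
f 87 89 88
f 88 89 90
f 88 90 86
f 89 83 91
f 89 91 90
f 90 91 92
f 90 92 86
f 91 83 93
f 91 93 92
f 92 93 94
f 92 94 86
f 93 83 95
f 93 95 94
f 94 95 96
f 94 96 86
f 95 83 97
f 95 97 96
f 96 97 98
f 96 98 86
f 97 83 99
f 97 99 98
f 98 99 100
f 98 100 86
f 99 83 101
f 99 101 100
f 100 101 102
f 100 102 86
f 101 83 103
f 101 103 102
f 102 103 104
f 102 104 86
f 103 83 105
f 103 105 104
f 104 105 106
f 104 106 86
f 105 83 107
f 105 107 106
f 106 107 108
f 106 108 86
f 107 83 109
f 107 109 108
f 108 109 110
f 108 110 86
f 109 83 84
f 109 84 110
f 110 84 85
f 110 85 86



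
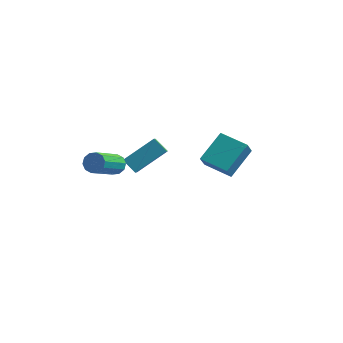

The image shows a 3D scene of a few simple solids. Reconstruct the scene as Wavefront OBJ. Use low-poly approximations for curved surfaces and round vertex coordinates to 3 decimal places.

v -1.953 0.379 -2.506
v -0.736 1.45 -1.535
v -2.211 1.542 -3.466
v -0.993 2.613 -2.496
v -1.267 0.087 -3.044
v -0.049 1.158 -2.074
v -1.524 1.25 -4.005
v -0.307 2.321 -3.034
v -1.268 -3.084 0.1
v -0.934 -2.871 0.482
v -1.399 -4.443 1.763
v -1.732 -4.656 1.38
v -1.245 -2.741 0.529
v -1.709 -4.313 1.81
v -1.564 -2.742 0.412
v -2.028 -4.313 1.693
v -1.77 -2.873 0.176
v -2.235 -4.445 1.457
v -1.784 -3.086 -0.089
v -2.249 -4.657 1.192
v -1.601 -3.297 -0.283
v -2.066 -4.869 0.998
v -1.291 -3.427 -0.33
v -1.755 -4.999 0.951
v -0.972 -3.427 -0.213
v -1.436 -4.998 1.068
v -0.765 -3.295 0.023
v -1.23 -4.867 1.304
v -0.751 -3.083 0.288
v -1.216 -4.654 1.569
v 2.357 -1.129 -0.695
v 2.258 -1.576 0.045
v 2.968 0.21 0.194
v 2.87 -0.236 0.934
v 3.73 -1.664 -0.834
v 3.632 -2.11 -0.094
v 4.342 -0.324 0.055
v 4.243 -0.771 0.795
f 2 4 1
f 5 2 1
f 1 4 3
f 3 5 1
f 2 8 4
f 6 2 5
f 6 8 2
f 4 8 3
f 7 5 3
f 3 8 7
f 7 6 5
f 8 6 7
f 10 9 13
f 10 13 11
f 11 13 14
f 11 14 12
f 13 9 15
f 13 15 14
f 14 15 16
f 14 16 12
f 15 9 17
f 15 17 16
f 16 17 18
f 16 18 12
f 17 9 19
f 17 19 18
f 18 19 20
f 18 20 12
f 19 9 21
f 19 21 20
f 20 21 22
f 20 22 12
f 21 9 23
f 21 23 22
f 22 23 24
f 22 24 12
f 23 9 25
f 23 25 24
f 24 25 26
f 24 26 12
f 25 9 27
f 25 27 26
f 26 27 28
f 26 28 12
f 27 9 29
f 27 29 28
f 28 29 30
f 28 30 12
f 29 9 10
f 29 10 30
f 30 10 11
f 30 11 12
f 32 34 31
f 35 32 31
f 31 34 33
f 33 35 31
f 32 38 34
f 36 32 35
f 36 38 32
f 34 38 33
f 37 35 33
f 33 38 37
f 37 36 35
f 38 36 37



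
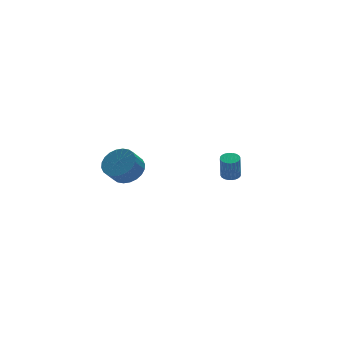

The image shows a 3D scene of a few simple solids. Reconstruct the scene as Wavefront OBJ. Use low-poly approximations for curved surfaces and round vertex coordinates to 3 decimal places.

v -3.309 -0.242 -1.238
v -2.595 -0.008 -0.593
v -3.238 -0.244 0.203
v -3.951 -0.478 -0.442
v -2.773 0.332 -0.635
v -3.416 0.096 0.161
v -3.032 0.585 -0.77
v -3.675 0.349 0.027
v -3.334 0.712 -0.975
v -3.976 0.476 -0.179
v -3.631 0.694 -1.221
v -4.274 0.458 -0.425
v -3.88 0.533 -1.469
v -4.522 0.297 -0.673
v -4.041 0.254 -1.682
v -4.684 0.018 -0.886
v -4.091 -0.1 -1.828
v -4.734 -0.336 -1.032
v -4.022 -0.476 -1.883
v -4.665 -0.712 -1.087
v -3.844 -0.816 -1.841
v -4.487 -1.052 -1.045
v -3.585 -1.069 -1.707
v -4.228 -1.305 -0.91
v -3.284 -1.196 -1.501
v -3.926 -1.432 -0.705
v -2.986 -1.178 -1.255
v -3.629 -1.414 -0.459
v -2.738 -1.017 -1.007
v -3.38 -1.253 -0.211
v -2.576 -0.738 -0.794
v -3.219 -0.974 0.002
v -2.526 -0.384 -0.648
v -3.169 -0.62 0.148
v 3.487 0.994 -3.968
v 4.032 0.991 -3.896
v 3.839 0.743 -2.44
v 3.293 0.746 -2.512
v 3.987 1.199 -3.867
v 3.794 0.951 -2.411
v 3.866 1.376 -3.853
v 3.672 1.127 -2.397
v 3.687 1.494 -3.856
v 3.494 1.246 -2.4
v 3.477 1.536 -3.877
v 3.284 1.288 -2.421
v 3.269 1.496 -3.911
v 3.076 1.248 -2.455
v 3.094 1.379 -3.955
v 2.901 1.131 -2.498
v 2.979 1.204 -4
v 2.786 0.956 -2.543
v 2.941 0.997 -4.04
v 2.748 0.749 -2.584
v 2.986 0.789 -4.069
v 2.793 0.541 -2.613
v 3.108 0.613 -4.083
v 2.914 0.364 -2.627
v 3.286 0.494 -4.08
v 3.093 0.246 -2.624
v 3.496 0.452 -4.059
v 3.303 0.204 -2.603
v 3.704 0.492 -4.025
v 3.511 0.244 -2.569
v 3.879 0.609 -3.982
v 3.686 0.361 -2.525
v 3.994 0.784 -3.937
v 3.801 0.536 -2.48
f 2 1 5
f 2 5 3
f 3 5 6
f 3 6 4
f 5 1 7
f 5 7 6
f 6 7 8
f 6 8 4
f 7 1 9
f 7 9 8
f 8 9 10
f 8 10 4
f 9 1 11
f 9 11 10
f 10 11 12
f 10 12 4
f 11 1 13
f 11 13 12
f 12 13 14
f 12 14 4
f 13 1 15
f 13 15 14
f 14 15 16
f 14 16 4
f 15 1 17
f 15 17 16
f 16 17 18
f 16 18 4
f 17 1 19
f 17 19 18
f 18 19 20
f 18 20 4
f 19 1 21
f 19 21 20
f 20 21 22
f 20 22 4
f 21 1 23
f 21 23 22
f 22 23 24
f 22 24 4
f 23 1 25
f 23 25 24
f 24 25 26
f 24 26 4
f 25 1 27
f 25 27 26
f 26 27 28
f 26 28 4
f 27 1 29
f 27 29 28
f 28 29 30
f 28 30 4
f 29 1 31
f 29 31 30
f 30 31 32
f 30 32 4
f 31 1 33
f 31 33 32
f 32 33 34
f 32 34 4
f 33 1 2
f 33 2 34
f 34 2 3
f 34 3 4
f 36 35 39
f 36 39 37
f 37 39 40
f 37 40 38
f 39 35 41
f 39 41 40
f 40 41 42
f 40 42 38
f 41 35 43
f 41 43 42
f 42 43 44
f 42 44 38
f 43 35 45
f 43 45 44
f 44 45 46
f 44 46 38
f 45 35 47
f 45 47 46
f 46 47 48
f 46 48 38
f 47 35 49
f 47 49 48
f 48 49 50
f 48 50 38
f 49 35 51
f 49 51 50
f 50 51 52
f 50 52 38
f 51 35 53
f 51 53 52
f 52 53 54
f 52 54 38
f 53 35 55
f 53 55 54
f 54 55 56
f 54 56 38
f 55 35 57
f 55 57 56
f 56 57 58
f 56 58 38
f 57 35 59
f 57 59 58
f 58 59 60
f 58 60 38
f 59 35 61
f 59 61 60
f 60 61 62
f 60 62 38
f 61 35 63
f 61 63 62
f 62 63 64
f 62 64 38
f 63 35 65
f 63 65 64
f 64 65 66
f 64 66 38
f 65 35 67
f 65 67 66
f 66 67 68
f 66 68 38
f 67 35 36
f 67 36 68
f 68 36 37
f 68 37 38



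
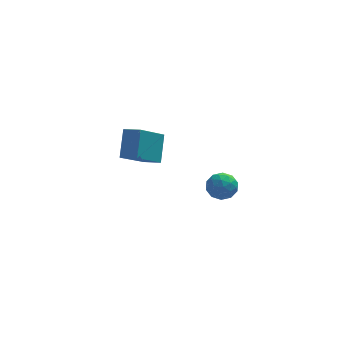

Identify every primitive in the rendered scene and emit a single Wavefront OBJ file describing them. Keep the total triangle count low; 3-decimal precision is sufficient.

v 2.848 -3.065 2.24
v 3.352 -2.59 2.285
v 3.368 -3.69 3.015
v 3.872 -3.215 3.06
v 3.235 -3.068 3.294
v 2.914 -2.682 2.815
v 3.806 -3.598 2.485
v 3.485 -3.212 2.006
v 3.944 -2.919 2.436
v 3.591 -2.592 2.936
v 3.129 -3.688 2.364
v 2.776 -3.361 2.864
v 3.055 -2.773 2.194
v 3.665 -3.507 3.106
v 3.291 -3.421 3.243
v 3.587 -3.142 3.27
v 2.797 -2.827 2.506
v 3.093 -2.548 2.532
v 3.024 -2.829 3.126
v 3.627 -3.732 2.768
v 3.923 -3.453 2.794
v 3.133 -3.138 2.03
v 3.429 -2.859 2.057
v 3.696 -3.451 2.174
v 3.699 -2.687 2.31
v 4.004 -3.054 2.766
v 3.966 -3.279 2.427
v 3.777 -3.052 2.146
v 3.491 -2.495 2.604
v 3.797 -2.862 3.059
v 3.422 -2.776 3.197
v 3.234 -2.549 2.915
v 3.839 -2.688 2.693
v 2.923 -3.418 2.241
v 3.229 -3.785 2.696
v 3.486 -3.731 2.385
v 3.298 -3.504 2.103
v 2.716 -3.226 2.534
v 3.021 -3.593 2.99
v 2.943 -3.228 3.154
v 2.754 -3.001 2.873
v 2.881 -3.592 2.607
v 0.516 2.199 0.355
v -0.55 1.03 1.546
v 0.724 3.147 1.472
v -0.342 1.979 2.663
v 1.222 1.781 0.577
v 0.156 0.613 1.768
v 1.43 2.73 1.694
v 0.364 1.561 2.885
f 1 38 17
f 38 12 41
f 17 41 6
f 38 41 17
f 1 17 13
f 17 6 18
f 13 18 2
f 17 18 13
f 1 13 22
f 13 2 23
f 22 23 8
f 13 23 22
f 1 22 34
f 22 8 37
f 34 37 11
f 22 37 34
f 1 34 38
f 34 11 42
f 38 42 12
f 34 42 38
f 2 18 29
f 18 6 32
f 29 32 10
f 18 32 29
f 6 41 19
f 41 12 40
f 19 40 5
f 41 40 19
f 12 42 39
f 42 11 35
f 39 35 3
f 42 35 39
f 11 37 36
f 37 8 24
f 36 24 7
f 37 24 36
f 8 23 28
f 23 2 25
f 28 25 9
f 23 25 28
f 4 30 16
f 30 10 31
f 16 31 5
f 30 31 16
f 4 16 14
f 16 5 15
f 14 15 3
f 16 15 14
f 4 14 21
f 14 3 20
f 21 20 7
f 14 20 21
f 4 21 26
f 21 7 27
f 26 27 9
f 21 27 26
f 4 26 30
f 26 9 33
f 30 33 10
f 26 33 30
f 5 31 19
f 31 10 32
f 19 32 6
f 31 32 19
f 3 15 39
f 15 5 40
f 39 40 12
f 15 40 39
f 7 20 36
f 20 3 35
f 36 35 11
f 20 35 36
f 9 27 28
f 27 7 24
f 28 24 8
f 27 24 28
f 10 33 29
f 33 9 25
f 29 25 2
f 33 25 29
f 44 46 43
f 47 44 43
f 43 46 45
f 45 47 43
f 44 50 46
f 48 44 47
f 48 50 44
f 46 50 45
f 49 47 45
f 45 50 49
f 49 48 47
f 50 48 49



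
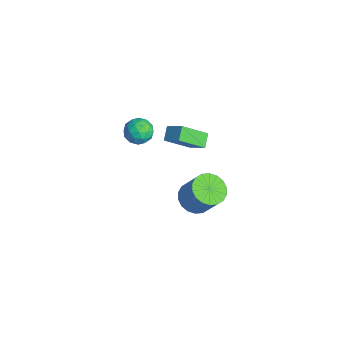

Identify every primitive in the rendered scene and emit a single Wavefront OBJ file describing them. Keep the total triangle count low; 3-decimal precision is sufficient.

v -2.576 -0.536 2.043
v -1.702 -0.012 2.731
v -2.539 0.944 0.868
v -1.664 1.468 1.556
v -1.936 -0.948 1.544
v -1.061 -0.424 2.232
v -1.898 0.532 0.369
v -1.024 1.056 1.057
v -1.808 0.823 -4.434
v -1.074 0.101 -4.64
v -0.138 0.575 -2.973
v -0.872 1.297 -2.766
v -0.903 0.485 -4.845
v 0.033 0.959 -3.178
v -0.911 0.935 -4.969
v 0.024 1.41 -3.301
v -1.097 1.364 -4.986
v -0.162 1.838 -3.319
v -1.424 1.685 -4.894
v -0.488 2.159 -3.227
v -1.827 1.835 -4.711
v -0.891 2.31 -3.044
v -2.226 1.785 -4.473
v -1.29 2.26 -2.806
v -2.542 1.545 -4.227
v -1.606 2.019 -2.56
v -2.713 1.161 -4.022
v -1.777 1.635 -2.355
v -2.704 0.71 -3.899
v -1.769 1.185 -2.231
v -2.518 0.282 -3.881
v -1.583 0.756 -2.214
v -2.192 -0.039 -3.973
v -1.256 0.435 -2.306
v -1.789 -0.19 -4.156
v -0.853 0.285 -2.489
v -1.39 -0.14 -4.394
v -0.454 0.335 -2.727
v -1.498 -1.907 2.669
v -0.901 -2.095 3.262
v -2.359 -2.845 3.238
v -1.762 -3.033 3.831
v -2.156 -2.266 3.845
v -1.624 -1.687 3.493
v -1.636 -3.253 3.007
v -1.104 -2.674 2.655
v -0.986 -2.928 3.471
v -1.308 -2.318 3.988
v -1.952 -2.622 2.512
v -2.274 -2.012 3.029
v -1.124 -1.919 2.915
v -2.136 -3.021 3.585
v -2.368 -2.57 3.593
v -2.017 -2.681 3.941
v -1.549 -1.679 3.051
v -1.198 -1.79 3.4
v -1.936 -1.89 3.742
v -2.062 -3.15 3.1
v -1.711 -3.261 3.449
v -1.243 -2.259 2.559
v -0.892 -2.37 2.907
v -1.324 -3.05 2.758
v -0.823 -2.519 3.386
v -1.329 -3.07 3.721
v -1.255 -3.199 3.237
v -0.942 -2.859 3.03
v -1.012 -2.16 3.691
v -1.518 -2.711 4.026
v -1.75 -2.261 4.034
v -1.437 -1.92 3.827
v -1.062 -2.649 3.814
v -1.742 -2.229 2.474
v -2.248 -2.78 2.809
v -1.823 -3.02 2.673
v -1.51 -2.679 2.466
v -1.931 -1.87 2.779
v -2.437 -2.421 3.114
v -2.318 -2.081 3.47
v -2.005 -1.741 3.263
v -2.198 -2.291 2.686
f 2 4 1
f 5 2 1
f 1 4 3
f 3 5 1
f 2 8 4
f 6 2 5
f 6 8 2
f 4 8 3
f 7 5 3
f 3 8 7
f 7 6 5
f 8 6 7
f 10 9 13
f 10 13 11
f 11 13 14
f 11 14 12
f 13 9 15
f 13 15 14
f 14 15 16
f 14 16 12
f 15 9 17
f 15 17 16
f 16 17 18
f 16 18 12
f 17 9 19
f 17 19 18
f 18 19 20
f 18 20 12
f 19 9 21
f 19 21 20
f 20 21 22
f 20 22 12
f 21 9 23
f 21 23 22
f 22 23 24
f 22 24 12
f 23 9 25
f 23 25 24
f 24 25 26
f 24 26 12
f 25 9 27
f 25 27 26
f 26 27 28
f 26 28 12
f 27 9 29
f 27 29 28
f 28 29 30
f 28 30 12
f 29 9 31
f 29 31 30
f 30 31 32
f 30 32 12
f 31 9 33
f 31 33 32
f 32 33 34
f 32 34 12
f 33 9 35
f 33 35 34
f 34 35 36
f 34 36 12
f 35 9 37
f 35 37 36
f 36 37 38
f 36 38 12
f 37 9 10
f 37 10 38
f 38 10 11
f 38 11 12
f 39 76 55
f 76 50 79
f 55 79 44
f 76 79 55
f 39 55 51
f 55 44 56
f 51 56 40
f 55 56 51
f 39 51 60
f 51 40 61
f 60 61 46
f 51 61 60
f 39 60 72
f 60 46 75
f 72 75 49
f 60 75 72
f 39 72 76
f 72 49 80
f 76 80 50
f 72 80 76
f 40 56 67
f 56 44 70
f 67 70 48
f 56 70 67
f 44 79 57
f 79 50 78
f 57 78 43
f 79 78 57
f 50 80 77
f 80 49 73
f 77 73 41
f 80 73 77
f 49 75 74
f 75 46 62
f 74 62 45
f 75 62 74
f 46 61 66
f 61 40 63
f 66 63 47
f 61 63 66
f 42 68 54
f 68 48 69
f 54 69 43
f 68 69 54
f 42 54 52
f 54 43 53
f 52 53 41
f 54 53 52
f 42 52 59
f 52 41 58
f 59 58 45
f 52 58 59
f 42 59 64
f 59 45 65
f 64 65 47
f 59 65 64
f 42 64 68
f 64 47 71
f 68 71 48
f 64 71 68
f 43 69 57
f 69 48 70
f 57 70 44
f 69 70 57
f 41 53 77
f 53 43 78
f 77 78 50
f 53 78 77
f 45 58 74
f 58 41 73
f 74 73 49
f 58 73 74
f 47 65 66
f 65 45 62
f 66 62 46
f 65 62 66
f 48 71 67
f 71 47 63
f 67 63 40
f 71 63 67



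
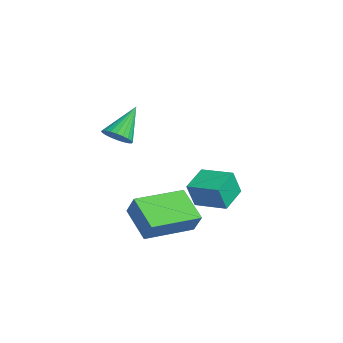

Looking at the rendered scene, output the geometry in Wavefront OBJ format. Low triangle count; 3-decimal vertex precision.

v 0.258 -1.369 -0.009
v 0.619 -0.938 -0.22
v -0.218 -0.431 1.089
v 0.423 -0.897 -0.341
v 0.201 -0.927 -0.411
v -0.011 -1.025 -0.42
v -0.183 -1.175 -0.366
v -0.287 -1.355 -0.258
v -0.308 -1.536 -0.112
v -0.243 -1.693 0.05
v -0.102 -1.799 0.203
v 0.094 -1.841 0.323
v 0.316 -1.81 0.394
v 0.528 -1.713 0.403
v 0.7 -1.563 0.349
v 0.804 -1.383 0.241
v 0.825 -1.201 0.095
v 0.76 -1.045 -0.067
v 1.119 -0.759 -4.728
v -0.164 -0.853 -3.9
v 0.947 1.233 -4.767
v -0.335 1.139 -3.939
v 1.635 -0.699 -3.921
v 0.353 -0.793 -3.093
v 1.464 1.293 -3.96
v 0.181 1.199 -3.132
v -0.268 1.848 -4.213
v -0.151 1.46 -3.158
v -0.923 2.755 -3.807
v -0.806 2.368 -2.752
v 0.826 2.572 -4.068
v 0.943 2.185 -3.013
v 0.171 3.48 -3.662
v 0.288 3.092 -2.607
f 2 1 4
f 2 4 3
f 4 1 5
f 4 5 3
f 5 1 6
f 5 6 3
f 6 1 7
f 6 7 3
f 7 1 8
f 7 8 3
f 8 1 9
f 8 9 3
f 9 1 10
f 9 10 3
f 10 1 11
f 10 11 3
f 11 1 12
f 11 12 3
f 12 1 13
f 12 13 3
f 13 1 14
f 13 14 3
f 14 1 15
f 14 15 3
f 15 1 16
f 15 16 3
f 16 1 17
f 16 17 3
f 17 1 18
f 17 18 3
f 18 1 2
f 18 2 3
f 20 22 19
f 23 20 19
f 19 22 21
f 21 23 19
f 20 26 22
f 24 20 23
f 24 26 20
f 22 26 21
f 25 23 21
f 21 26 25
f 25 24 23
f 26 24 25
f 28 30 27
f 31 28 27
f 27 30 29
f 29 31 27
f 28 34 30
f 32 28 31
f 32 34 28
f 30 34 29
f 33 31 29
f 29 34 33
f 33 32 31
f 34 32 33



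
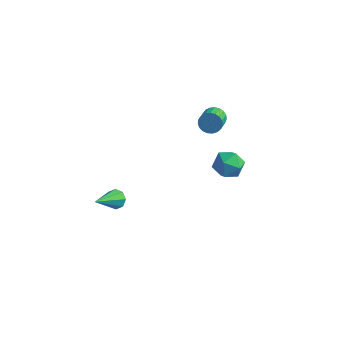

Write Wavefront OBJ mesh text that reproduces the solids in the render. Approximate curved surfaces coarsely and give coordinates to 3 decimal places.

v 0.704 3.074 1.194
v 1.193 2.532 0.756
v -0.253 3.008 0.204
v 0.236 2.466 -0.234
v -0.124 2.219 0.498
v 0.468 2.26 1.109
v 0.472 3.28 -0.149
v 1.064 3.321 0.462
v 1.05 2.659 -0.074
v 0.682 2.004 0.326
v 0.258 3.536 0.634
v -0.11 2.881 1.034
v -1.023 4.131 2.24
v -0.782 3.923 1.743
v -0.497 2.961 2.283
v -0.737 3.169 2.78
v -0.592 4.038 1.847
v -0.307 3.076 2.387
v -0.477 4.169 2.019
v -0.191 3.207 2.56
v -0.455 4.294 2.23
v -0.17 3.331 2.77
v -0.532 4.39 2.442
v -0.247 3.427 2.982
v -0.694 4.442 2.619
v -0.409 3.479 3.159
v -0.912 4.439 2.731
v -0.627 3.477 3.271
v -1.15 4.384 2.757
v -0.865 3.422 3.298
v -1.365 4.285 2.695
v -1.08 3.323 3.235
v -1.522 4.159 2.553
v -1.237 3.197 3.094
v -1.592 4.029 2.358
v -1.306 3.066 2.898
v -1.563 3.916 2.142
v -1.278 2.954 2.682
v -1.441 3.84 1.943
v -1.156 2.878 2.483
v -1.247 3.815 1.795
v -0.962 2.853 2.335
v -1.014 3.844 1.724
v -0.729 2.882 2.265
v -2.935 -1.874 0.348
v -2.436 -1.808 0.543
v -3.165 -3.306 1.412
v -2.719 -1.601 0.761
v -3.129 -1.553 0.736
v -3.425 -1.693 0.484
v -3.434 -1.939 0.152
v -3.15 -2.146 -0.066
v -2.74 -2.194 -0.041
v -2.444 -2.054 0.211
f 1 12 6
f 1 6 2
f 1 2 8
f 1 8 11
f 1 11 12
f 2 6 10
f 6 12 5
f 12 11 3
f 11 8 7
f 8 2 9
f 4 10 5
f 4 5 3
f 4 3 7
f 4 7 9
f 4 9 10
f 5 10 6
f 3 5 12
f 7 3 11
f 9 7 8
f 10 9 2
f 14 13 17
f 14 17 15
f 15 17 18
f 15 18 16
f 17 13 19
f 17 19 18
f 18 19 20
f 18 20 16
f 19 13 21
f 19 21 20
f 20 21 22
f 20 22 16
f 21 13 23
f 21 23 22
f 22 23 24
f 22 24 16
f 23 13 25
f 23 25 24
f 24 25 26
f 24 26 16
f 25 13 27
f 25 27 26
f 26 27 28
f 26 28 16
f 27 13 29
f 27 29 28
f 28 29 30
f 28 30 16
f 29 13 31
f 29 31 30
f 30 31 32
f 30 32 16
f 31 13 33
f 31 33 32
f 32 33 34
f 32 34 16
f 33 13 35
f 33 35 34
f 34 35 36
f 34 36 16
f 35 13 37
f 35 37 36
f 36 37 38
f 36 38 16
f 37 13 39
f 37 39 38
f 38 39 40
f 38 40 16
f 39 13 41
f 39 41 40
f 40 41 42
f 40 42 16
f 41 13 43
f 41 43 42
f 42 43 44
f 42 44 16
f 43 13 14
f 43 14 44
f 44 14 15
f 44 15 16
f 46 45 48
f 46 48 47
f 48 45 49
f 48 49 47
f 49 45 50
f 49 50 47
f 50 45 51
f 50 51 47
f 51 45 52
f 51 52 47
f 52 45 53
f 52 53 47
f 53 45 54
f 53 54 47
f 54 45 46
f 54 46 47



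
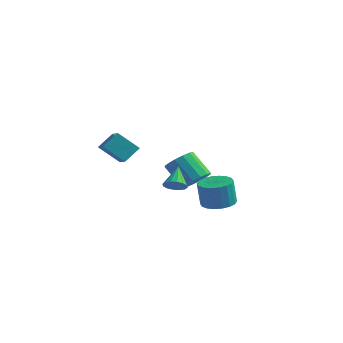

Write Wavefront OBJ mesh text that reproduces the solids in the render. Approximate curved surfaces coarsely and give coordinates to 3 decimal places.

v 0.222 2.689 0.941
v 0.834 2.132 1.635
v -0.59 2.334 3.053
v -1.202 2.891 2.359
v 0.982 2.666 1.708
v -0.442 2.868 3.126
v 0.927 3.207 1.575
v -0.498 3.409 2.993
v 0.682 3.608 1.272
v -0.742 3.81 2.69
v 0.315 3.763 0.881
v -1.11 3.965 2.299
v -0.078 3.631 0.506
v -1.502 3.833 1.924
v -0.39 3.246 0.247
v -1.814 3.448 1.665
v -0.538 2.712 0.174
v -1.962 2.914 1.592
v -0.482 2.171 0.307
v -1.907 2.373 1.725
v -0.238 1.77 0.61
v -1.662 1.972 2.028
v 0.13 1.615 1.001
v -1.295 1.817 2.419
v 0.522 1.747 1.376
v -0.902 1.949 2.794
v -5.401 0.16 3.475
v -4.272 -0.948 4.224
v -4.991 1.164 4.343
v -3.863 0.057 5.093
v -4.117 0.663 2.287
v -2.989 -0.444 3.037
v -3.708 1.668 3.156
v -2.579 0.56 3.905
v 0.641 -0.504 1.873
v 1.278 -0.618 2.29
v 0.139 0.684 2.967
v 1.376 -0.335 2.028
v 1.277 -0.097 1.724
v 1.008 0.032 1.46
v 0.64 0.018 1.307
v 0.272 -0.136 1.306
v 0.004 -0.389 1.457
v -0.095 -0.672 1.719
v 0.004 -0.91 2.023
v 0.274 -1.039 2.287
v 0.642 -1.025 2.44
v 1.009 -0.871 2.441
v 3.756 -0.621 1.302
v 4.494 -1.422 1.339
v 4.302 -1.52 3.055
v 3.564 -0.719 3.018
v 4.765 -1.023 1.392
v 4.573 -1.121 3.108
v 4.836 -0.545 1.427
v 4.644 -0.642 3.143
v 4.693 -0.081 1.437
v 4.501 -0.179 3.154
v 4.364 0.275 1.421
v 4.173 0.178 3.137
v 3.915 0.454 1.381
v 3.723 0.357 3.097
v 3.435 0.42 1.325
v 3.243 0.323 3.041
v 3.018 0.18 1.265
v 2.826 0.082 2.981
v 2.747 -0.219 1.212
v 2.555 -0.317 2.928
v 2.676 -0.698 1.177
v 2.484 -0.795 2.893
v 2.819 -1.161 1.166
v 2.627 -1.259 2.883
v 3.147 -1.518 1.183
v 2.956 -1.615 2.899
v 3.597 -1.697 1.223
v 3.405 -1.794 2.939
v 4.077 -1.663 1.279
v 3.885 -1.76 2.995
f 2 1 5
f 2 5 3
f 3 5 6
f 3 6 4
f 5 1 7
f 5 7 6
f 6 7 8
f 6 8 4
f 7 1 9
f 7 9 8
f 8 9 10
f 8 10 4
f 9 1 11
f 9 11 10
f 10 11 12
f 10 12 4
f 11 1 13
f 11 13 12
f 12 13 14
f 12 14 4
f 13 1 15
f 13 15 14
f 14 15 16
f 14 16 4
f 15 1 17
f 15 17 16
f 16 17 18
f 16 18 4
f 17 1 19
f 17 19 18
f 18 19 20
f 18 20 4
f 19 1 21
f 19 21 20
f 20 21 22
f 20 22 4
f 21 1 23
f 21 23 22
f 22 23 24
f 22 24 4
f 23 1 25
f 23 25 24
f 24 25 26
f 24 26 4
f 25 1 2
f 25 2 26
f 26 2 3
f 26 3 4
f 28 30 27
f 31 28 27
f 27 30 29
f 29 31 27
f 28 34 30
f 32 28 31
f 32 34 28
f 30 34 29
f 33 31 29
f 29 34 33
f 33 32 31
f 34 32 33
f 36 35 38
f 36 38 37
f 38 35 39
f 38 39 37
f 39 35 40
f 39 40 37
f 40 35 41
f 40 41 37
f 41 35 42
f 41 42 37
f 42 35 43
f 42 43 37
f 43 35 44
f 43 44 37
f 44 35 45
f 44 45 37
f 45 35 46
f 45 46 37
f 46 35 47
f 46 47 37
f 47 35 48
f 47 48 37
f 48 35 36
f 48 36 37
f 50 49 53
f 50 53 51
f 51 53 54
f 51 54 52
f 53 49 55
f 53 55 54
f 54 55 56
f 54 56 52
f 55 49 57
f 55 57 56
f 56 57 58
f 56 58 52
f 57 49 59
f 57 59 58
f 58 59 60
f 58 60 52
f 59 49 61
f 59 61 60
f 60 61 62
f 60 62 52
f 61 49 63
f 61 63 62
f 62 63 64
f 62 64 52
f 63 49 65
f 63 65 64
f 64 65 66
f 64 66 52
f 65 49 67
f 65 67 66
f 66 67 68
f 66 68 52
f 67 49 69
f 67 69 68
f 68 69 70
f 68 70 52
f 69 49 71
f 69 71 70
f 70 71 72
f 70 72 52
f 71 49 73
f 71 73 72
f 72 73 74
f 72 74 52
f 73 49 75
f 73 75 74
f 74 75 76
f 74 76 52
f 75 49 77
f 75 77 76
f 76 77 78
f 76 78 52
f 77 49 50
f 77 50 78
f 78 50 51
f 78 51 52



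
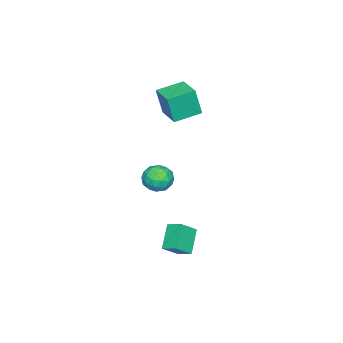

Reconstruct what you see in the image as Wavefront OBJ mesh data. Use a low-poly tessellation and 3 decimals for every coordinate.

v -4.186 -3.644 2.221
v -4.001 -3.984 4.031
v -3.134 -2.317 2.363
v -2.949 -2.657 4.172
v -2.831 -4.683 1.888
v -2.646 -5.023 3.697
v -1.779 -3.356 2.029
v -1.594 -3.696 3.839
v -1.558 -3.345 -1.998
v -0.622 -3.012 -2.109
v -1.098 -4.808 -2.511
v -0.162 -4.475 -2.622
v -0.551 -4.576 -1.707
v -0.836 -3.673 -1.39
v -0.884 -4.147 -3.23
v -1.169 -3.244 -2.913
v -0.206 -3.508 -2.87
v -0 -3.773 -1.929
v -1.72 -4.047 -2.691
v -1.514 -4.312 -1.75
v -1.13 -3.051 -2.009
v -0.59 -4.769 -2.611
v -0.818 -4.829 -2.074
v -0.269 -4.634 -2.139
v -1.256 -3.439 -1.586
v -0.706 -3.243 -1.651
v -0.664 -4.162 -1.415
v -1.014 -4.577 -2.969
v -0.464 -4.381 -3.034
v -1.451 -3.186 -2.481
v -0.902 -2.991 -2.546
v -1.056 -3.658 -3.205
v -0.336 -3.146 -2.521
v -0.066 -4.006 -2.822
v -0.49 -3.813 -3.18
v -0.657 -3.282 -2.993
v -0.215 -3.302 -1.968
v 0.055 -4.162 -2.269
v -0.173 -4.221 -1.732
v -0.34 -3.69 -1.546
v 0.029 -3.593 -2.415
v -1.775 -3.658 -2.351
v -1.505 -4.518 -2.652
v -1.38 -4.13 -3.074
v -1.547 -3.599 -2.888
v -1.654 -3.814 -1.798
v -1.384 -4.674 -2.099
v -1.063 -4.538 -1.627
v -1.23 -4.007 -1.44
v -1.749 -4.227 -2.205
v 3.744 -0.706 -2.309
v 3.856 0.181 -1.906
v 2.864 -0.22 -3.133
v 2.976 0.666 -2.731
v 4.944 -0.366 -3.389
v 5.056 0.52 -2.987
v 4.064 0.119 -4.214
v 4.176 1.006 -3.811
f 2 4 1
f 5 2 1
f 1 4 3
f 3 5 1
f 2 8 4
f 6 2 5
f 6 8 2
f 4 8 3
f 7 5 3
f 3 8 7
f 7 6 5
f 8 6 7
f 9 46 25
f 46 20 49
f 25 49 14
f 46 49 25
f 9 25 21
f 25 14 26
f 21 26 10
f 25 26 21
f 9 21 30
f 21 10 31
f 30 31 16
f 21 31 30
f 9 30 42
f 30 16 45
f 42 45 19
f 30 45 42
f 9 42 46
f 42 19 50
f 46 50 20
f 42 50 46
f 10 26 37
f 26 14 40
f 37 40 18
f 26 40 37
f 14 49 27
f 49 20 48
f 27 48 13
f 49 48 27
f 20 50 47
f 50 19 43
f 47 43 11
f 50 43 47
f 19 45 44
f 45 16 32
f 44 32 15
f 45 32 44
f 16 31 36
f 31 10 33
f 36 33 17
f 31 33 36
f 12 38 24
f 38 18 39
f 24 39 13
f 38 39 24
f 12 24 22
f 24 13 23
f 22 23 11
f 24 23 22
f 12 22 29
f 22 11 28
f 29 28 15
f 22 28 29
f 12 29 34
f 29 15 35
f 34 35 17
f 29 35 34
f 12 34 38
f 34 17 41
f 38 41 18
f 34 41 38
f 13 39 27
f 39 18 40
f 27 40 14
f 39 40 27
f 11 23 47
f 23 13 48
f 47 48 20
f 23 48 47
f 15 28 44
f 28 11 43
f 44 43 19
f 28 43 44
f 17 35 36
f 35 15 32
f 36 32 16
f 35 32 36
f 18 41 37
f 41 17 33
f 37 33 10
f 41 33 37
f 52 54 51
f 55 52 51
f 51 54 53
f 53 55 51
f 52 58 54
f 56 52 55
f 56 58 52
f 54 58 53
f 57 55 53
f 53 58 57
f 57 56 55
f 58 56 57



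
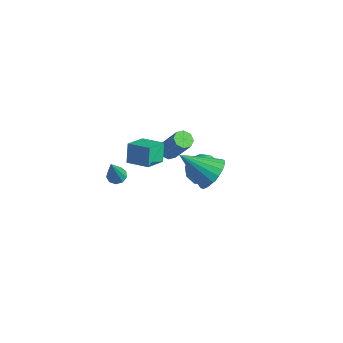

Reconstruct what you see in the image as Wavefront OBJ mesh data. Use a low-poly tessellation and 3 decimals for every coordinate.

v -0.007 1.965 -1.483
v 0.993 2.071 -1.401
v -0.013 1.009 -0.159
v 0.987 1.115 -0.077
v 0.38 1.901 0.103
v 0.383 2.492 -0.716
v 0.597 0.588 -0.844
v 0.6 1.179 -1.663
v 1.366 1.22 -1.007
v 1.232 2.032 -0.421
v -0.252 1.048 -1.139
v -0.386 1.86 -0.553
v 0.494 2.102 -1.558
v 0.486 0.978 -0.002
v 0.129 1.44 0.104
v 0.717 1.503 0.152
v 0.135 2.349 -1.155
v 0.723 2.412 -1.107
v 0.362 2.312 -0.223
v 0.257 0.668 -0.453
v 0.845 0.731 -0.405
v 0.263 1.577 -1.712
v 0.851 1.64 -1.664
v 0.618 0.768 -1.337
v 1.301 1.664 -1.278
v 1.297 1.102 -0.5
v 1.068 0.793 -0.951
v 1.07 1.14 -1.432
v 1.222 2.141 -0.934
v 1.218 1.579 -0.156
v 0.861 2.041 -0.05
v 0.864 2.389 -0.531
v 1.441 1.641 -0.702
v -0.238 1.501 -1.404
v -0.242 0.939 -0.626
v 0.116 0.691 -1.029
v 0.119 1.039 -1.51
v -0.317 1.978 -1.06
v -0.321 1.416 -0.282
v -0.09 1.94 -0.128
v -0.088 2.287 -0.609
v -0.461 1.439 -0.858
v 3.556 -0.957 3.252
v 4.277 -1.271 3.885
v 2.104 -1.843 4.468
v 4.169 -0.868 4.05
v 3.939 -0.481 4.057
v 3.633 -0.19 3.905
v 3.312 -0.05 3.623
v 3.039 -0.089 3.268
v 2.868 -0.301 2.91
v 2.834 -0.642 2.62
v 2.943 -1.046 2.455
v 3.173 -1.432 2.448
v 3.478 -1.724 2.6
v 3.8 -1.864 2.882
v 4.072 -1.825 3.237
v 4.243 -1.613 3.595
v -1.119 -3.129 1.122
v -0.6 -3.206 0.996
v -0.781 -3.811 2.938
v -0.648 -2.866 1.132
v -0.916 -2.649 1.264
v -1.28 -2.657 1.329
v -1.568 -2.885 1.297
v -1.647 -3.228 1.183
v -1.478 -3.524 1.04
v -1.142 -3.635 0.936
v -0.795 -3.51 0.918
v -3.94 3.372 -3.907
v -3.543 2.978 -4.124
v -2.443 3.075 -2.291
v -2.84 3.468 -2.073
v -3.428 3.413 -4.216
v -2.328 3.51 -2.383
v -3.613 3.824 -4.127
v -2.513 3.92 -2.294
v -3.989 3.97 -3.909
v -2.889 4.066 -2.075
v -4.337 3.765 -3.689
v -3.237 3.862 -1.856
v -4.452 3.33 -3.597
v -3.352 3.427 -1.764
v -4.267 2.92 -3.686
v -3.167 3.016 -1.853
v -3.891 2.774 -3.905
v -2.791 2.87 -2.071
v -3.962 1.44 -1.304
v -3.765 0.161 -0.65
v -2.668 1.801 -0.989
v -2.471 0.522 -0.335
v -3.569 0.958 -2.365
v -3.372 -0.321 -1.711
v -2.275 1.319 -2.05
v -2.078 0.04 -1.396
f 1 38 17
f 38 12 41
f 17 41 6
f 38 41 17
f 1 17 13
f 17 6 18
f 13 18 2
f 17 18 13
f 1 13 22
f 13 2 23
f 22 23 8
f 13 23 22
f 1 22 34
f 22 8 37
f 34 37 11
f 22 37 34
f 1 34 38
f 34 11 42
f 38 42 12
f 34 42 38
f 2 18 29
f 18 6 32
f 29 32 10
f 18 32 29
f 6 41 19
f 41 12 40
f 19 40 5
f 41 40 19
f 12 42 39
f 42 11 35
f 39 35 3
f 42 35 39
f 11 37 36
f 37 8 24
f 36 24 7
f 37 24 36
f 8 23 28
f 23 2 25
f 28 25 9
f 23 25 28
f 4 30 16
f 30 10 31
f 16 31 5
f 30 31 16
f 4 16 14
f 16 5 15
f 14 15 3
f 16 15 14
f 4 14 21
f 14 3 20
f 21 20 7
f 14 20 21
f 4 21 26
f 21 7 27
f 26 27 9
f 21 27 26
f 4 26 30
f 26 9 33
f 30 33 10
f 26 33 30
f 5 31 19
f 31 10 32
f 19 32 6
f 31 32 19
f 3 15 39
f 15 5 40
f 39 40 12
f 15 40 39
f 7 20 36
f 20 3 35
f 36 35 11
f 20 35 36
f 9 27 28
f 27 7 24
f 28 24 8
f 27 24 28
f 10 33 29
f 33 9 25
f 29 25 2
f 33 25 29
f 44 43 46
f 44 46 45
f 46 43 47
f 46 47 45
f 47 43 48
f 47 48 45
f 48 43 49
f 48 49 45
f 49 43 50
f 49 50 45
f 50 43 51
f 50 51 45
f 51 43 52
f 51 52 45
f 52 43 53
f 52 53 45
f 53 43 54
f 53 54 45
f 54 43 55
f 54 55 45
f 55 43 56
f 55 56 45
f 56 43 57
f 56 57 45
f 57 43 58
f 57 58 45
f 58 43 44
f 58 44 45
f 60 59 62
f 60 62 61
f 62 59 63
f 62 63 61
f 63 59 64
f 63 64 61
f 64 59 65
f 64 65 61
f 65 59 66
f 65 66 61
f 66 59 67
f 66 67 61
f 67 59 68
f 67 68 61
f 68 59 69
f 68 69 61
f 69 59 60
f 69 60 61
f 71 70 74
f 71 74 72
f 72 74 75
f 72 75 73
f 74 70 76
f 74 76 75
f 75 76 77
f 75 77 73
f 76 70 78
f 76 78 77
f 77 78 79
f 77 79 73
f 78 70 80
f 78 80 79
f 79 80 81
f 79 81 73
f 80 70 82
f 80 82 81
f 81 82 83
f 81 83 73
f 82 70 84
f 82 84 83
f 83 84 85
f 83 85 73
f 84 70 86
f 84 86 85
f 85 86 87
f 85 87 73
f 86 70 71
f 86 71 87
f 87 71 72
f 87 72 73
f 89 91 88
f 92 89 88
f 88 91 90
f 90 92 88
f 89 95 91
f 93 89 92
f 93 95 89
f 91 95 90
f 94 92 90
f 90 95 94
f 94 93 92
f 95 93 94

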